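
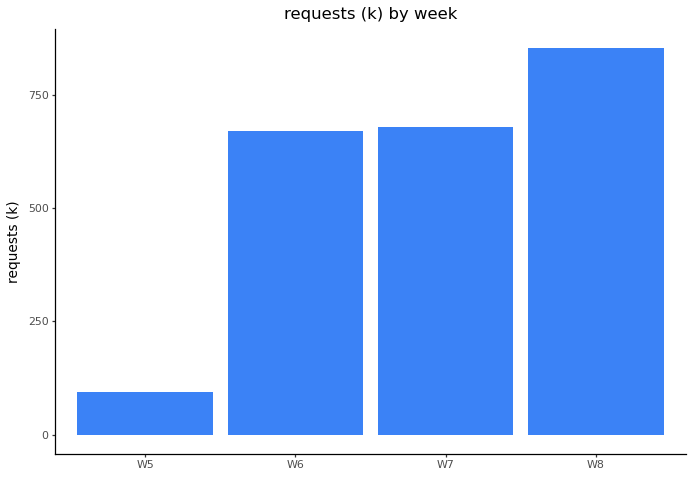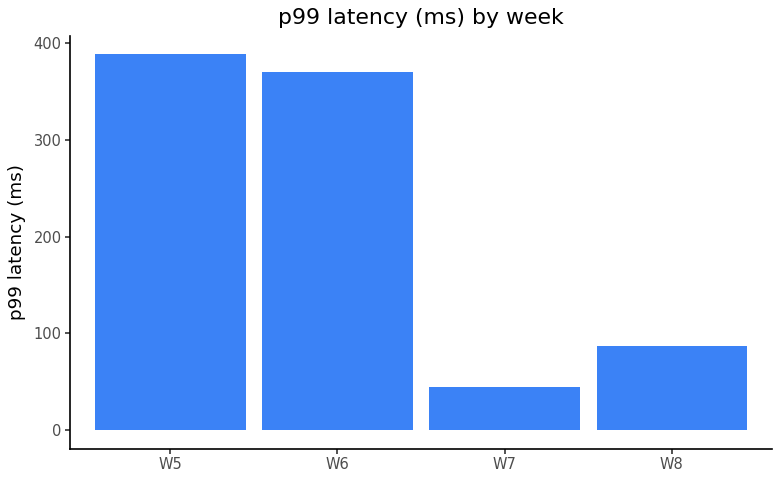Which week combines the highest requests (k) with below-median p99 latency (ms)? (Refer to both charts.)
Chart 2 median p99 latency (ms) ≈ 250; below-median weeks: W7, W8. Among those, W8 has the highest requests (k) (≈ 900).

W8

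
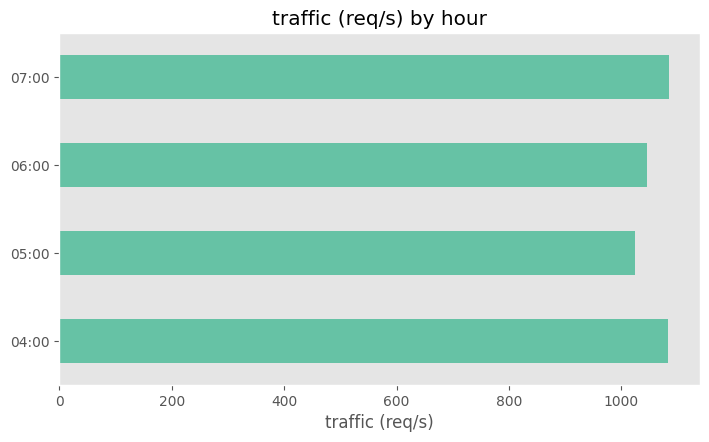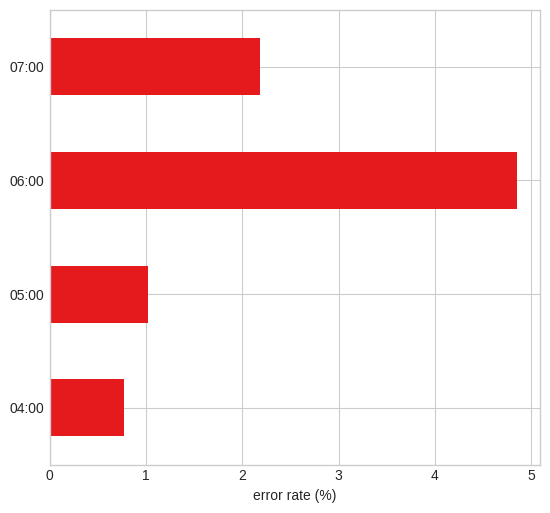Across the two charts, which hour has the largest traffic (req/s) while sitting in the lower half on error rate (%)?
Chart 2 median error rate (%) ≈ 1.5; below-median hours: 04:00, 05:00. Among those, 04:00 has the highest traffic (req/s) (≈ 1100).

04:00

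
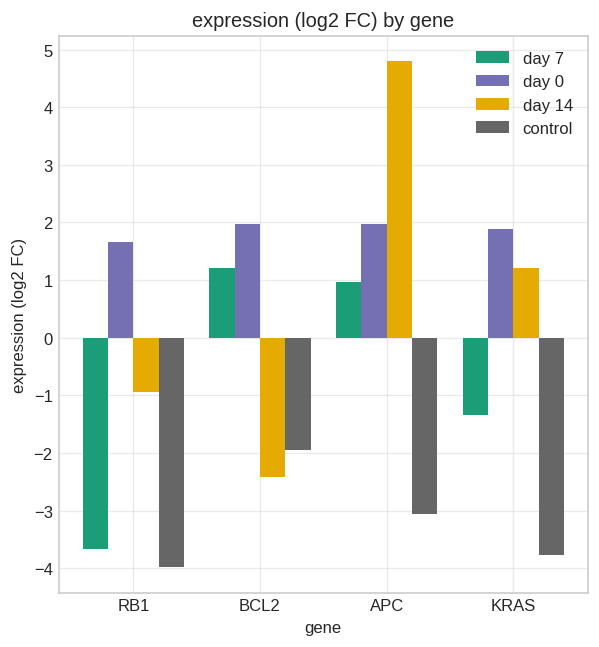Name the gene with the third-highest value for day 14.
Top 4 for day 14: APC ≈ 5, KRAS ≈ 1, RB1 ≈ -1, BCL2 ≈ -2.

RB1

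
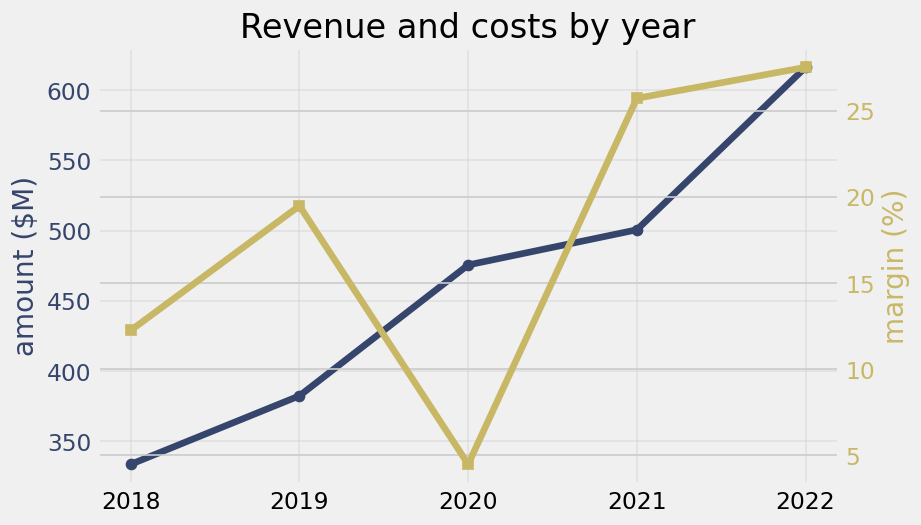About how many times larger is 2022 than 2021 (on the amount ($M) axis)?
≈ 1.25×

2022 ≈ 625, 2021 ≈ 500; 625/500 ≈ 1.25.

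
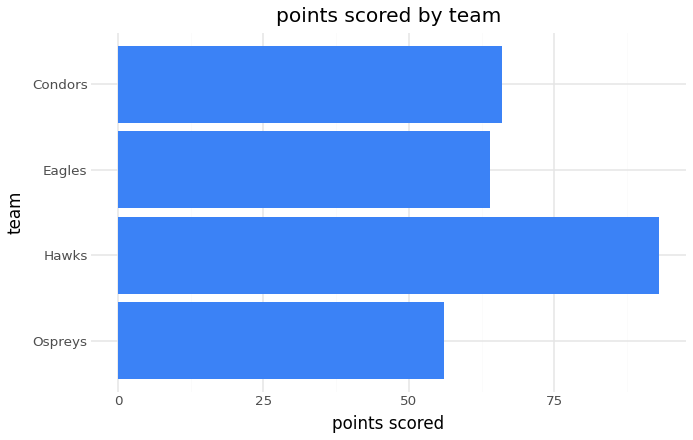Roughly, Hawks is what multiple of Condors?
≈ 1.29×

Hawks ≈ 90, Condors ≈ 70; 90/70 ≈ 1.29.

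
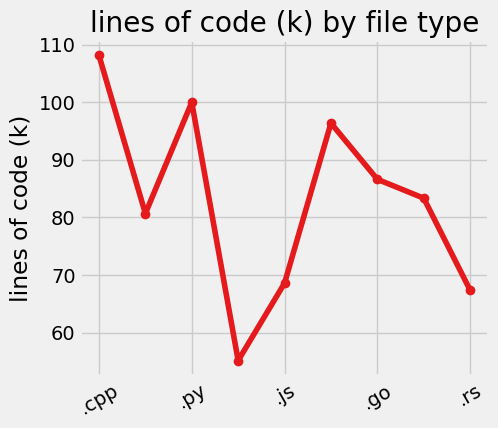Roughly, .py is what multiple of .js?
.py ≈ 100, .js ≈ 70; 100/70 ≈ 1.43.

≈ 1.43×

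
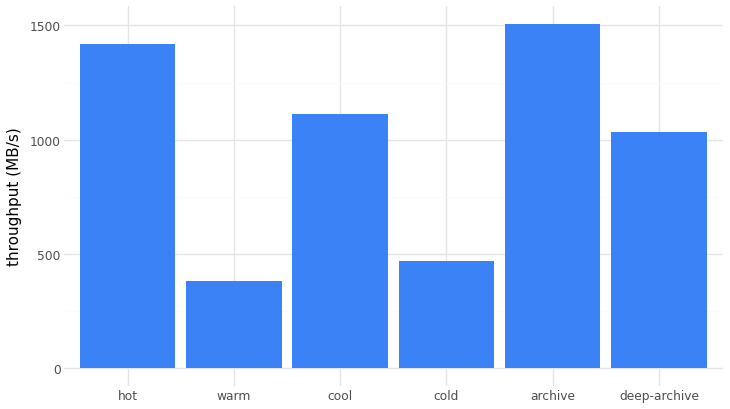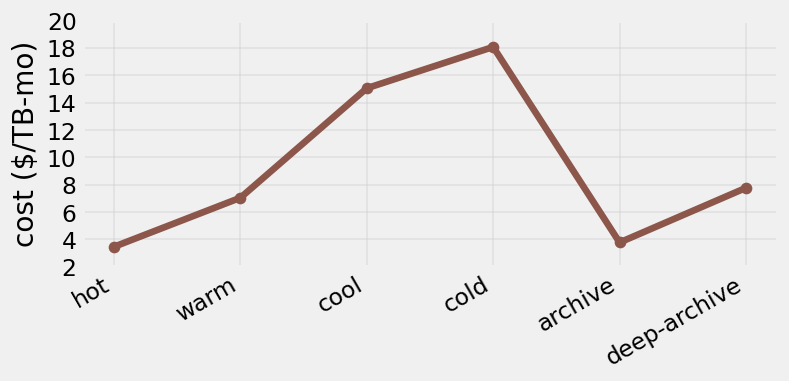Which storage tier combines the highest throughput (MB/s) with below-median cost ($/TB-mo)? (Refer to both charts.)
archive

Chart 2 median cost ($/TB-mo) ≈ 8; below-median storage tiers: hot, warm, archive. Among those, archive has the highest throughput (MB/s) (≈ 1600).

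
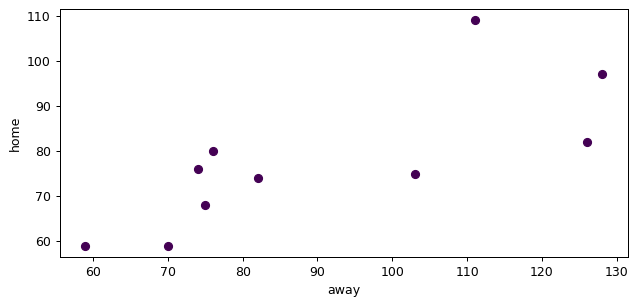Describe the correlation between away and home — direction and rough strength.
Points are positively correlated; strong (|r| ≈ 0.8).

positive, strong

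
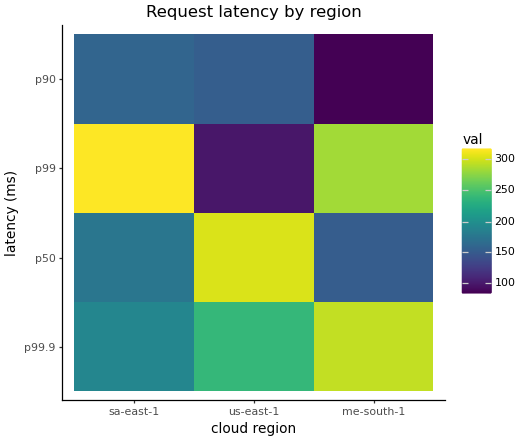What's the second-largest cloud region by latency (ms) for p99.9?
us-east-1

Top 3 for p99.9: me-south-1 ≈ 300, us-east-1 ≈ 240, sa-east-1 ≈ 200.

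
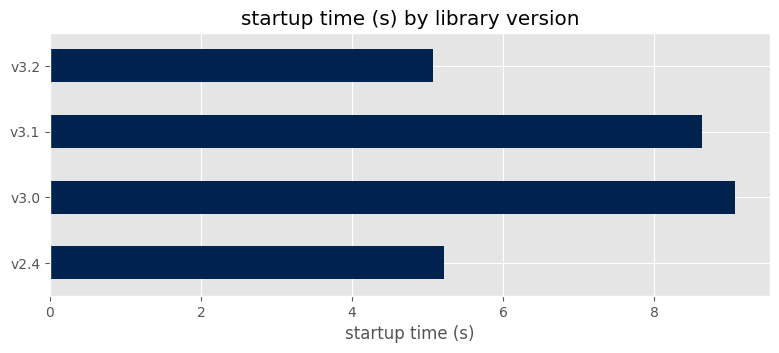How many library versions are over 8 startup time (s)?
2

Above 8: v3.0, v3.1.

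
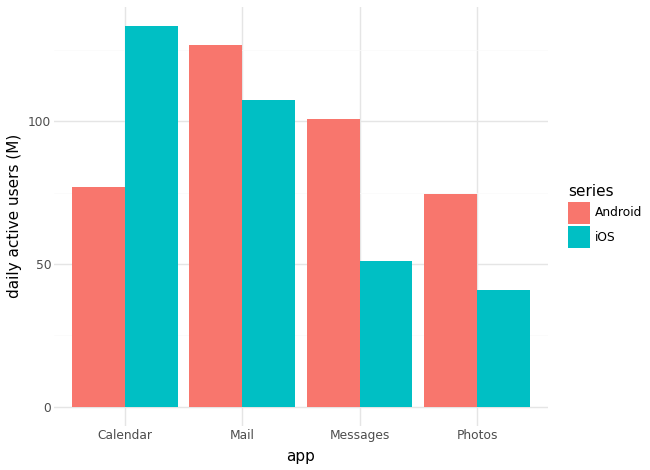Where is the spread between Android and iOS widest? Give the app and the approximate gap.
Calendar, ≈ 60 M

Calendar: Android ≈ 80, iOS ≈ 140 → gap ≈ 60. Next-largest (Messages) is only ≈ 40.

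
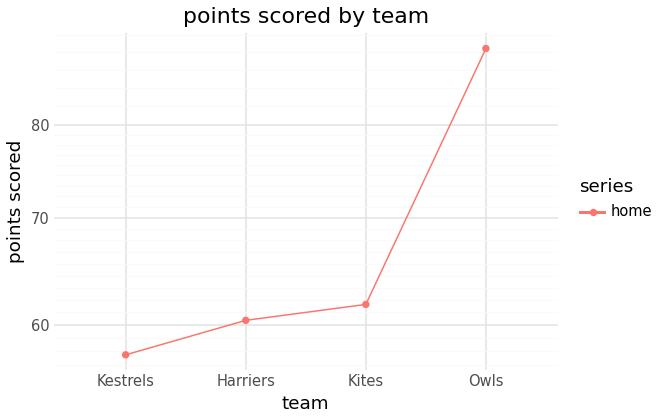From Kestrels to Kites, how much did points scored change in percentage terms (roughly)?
≈ +9.1%

Kestrels ≈ 55, Kites ≈ 60; (60 − 55) / 55 ≈ +9.1%.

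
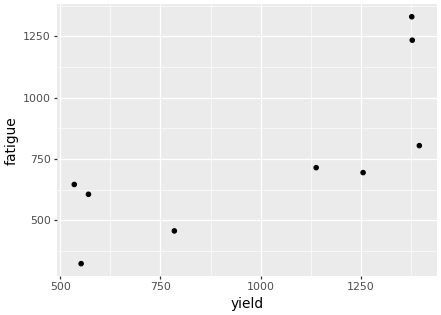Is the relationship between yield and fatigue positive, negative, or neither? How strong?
Points are positively correlated; strong (|r| ≈ 0.8).

positive, strong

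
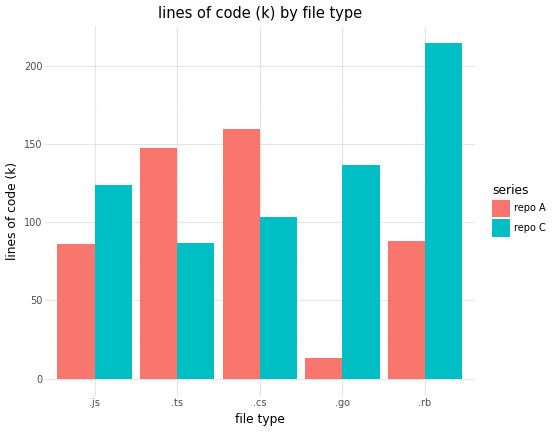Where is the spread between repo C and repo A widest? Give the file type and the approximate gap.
.rb, ≈ 140 k

.rb: repo C ≈ 220, repo A ≈ 80 → gap ≈ 140. Next-largest (.go) is only ≈ 120.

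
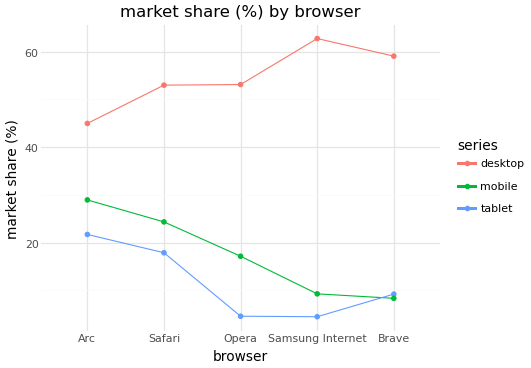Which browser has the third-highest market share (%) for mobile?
Opera

Top 4 for mobile: Arc ≈ 30, Safari ≈ 25, Opera ≈ 15, Samsung Internet ≈ 10.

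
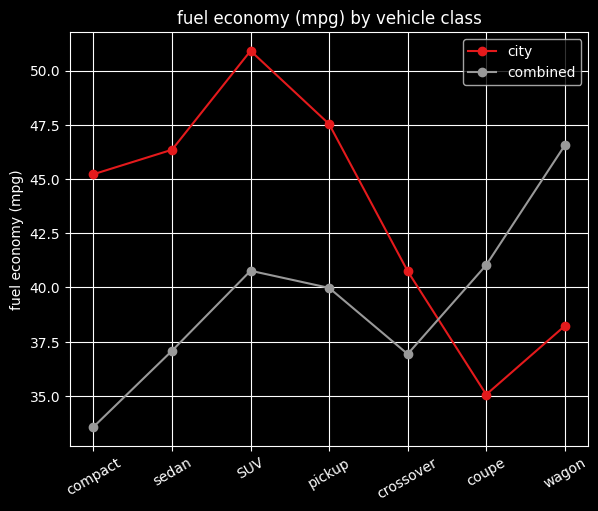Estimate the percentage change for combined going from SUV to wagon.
SUV ≈ 40, wagon ≈ 46; (46 − 40) / 40 ≈ +15%.

≈ +15%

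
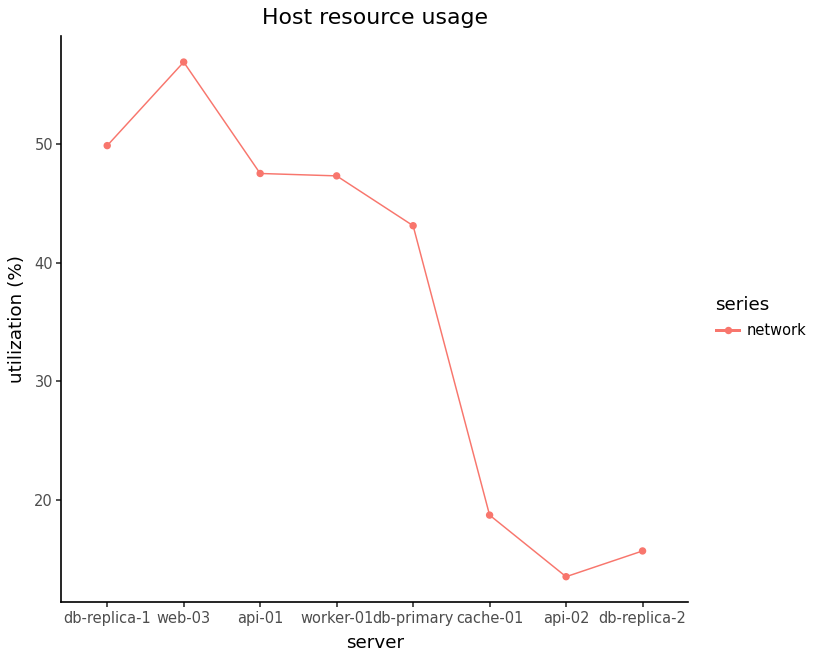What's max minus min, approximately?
≈ 40

Max web-03 ≈ 55, min api-02 ≈ 15; range ≈ 40.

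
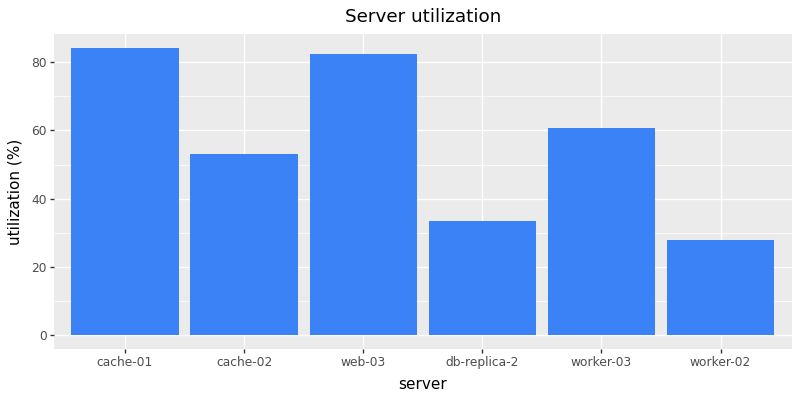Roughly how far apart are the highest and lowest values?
Max cache-01 ≈ 80, min worker-02 ≈ 30; range ≈ 50.

≈ 50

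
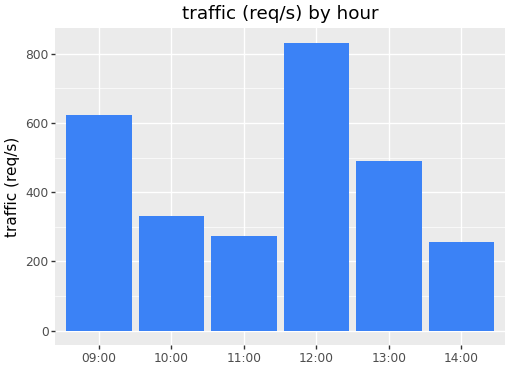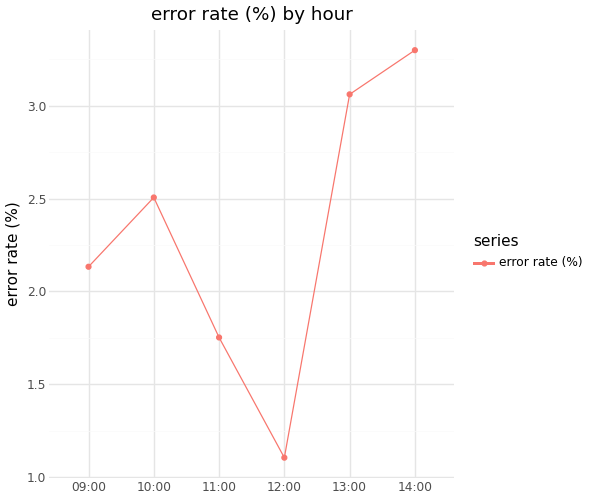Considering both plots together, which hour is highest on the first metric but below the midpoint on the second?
Chart 2 median error rate (%) ≈ 2.5; below-median hours: 09:00, 11:00, 12:00. Among those, 12:00 has the highest traffic (req/s) (≈ 800).

12:00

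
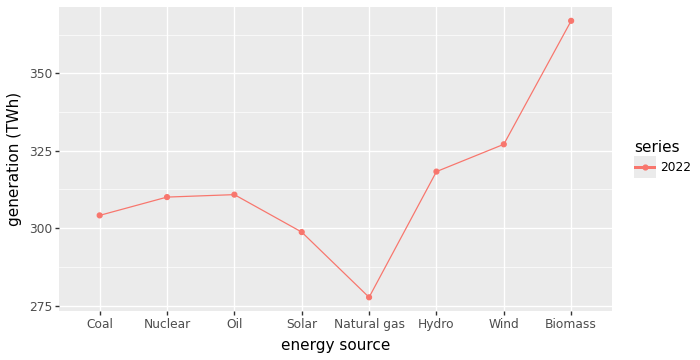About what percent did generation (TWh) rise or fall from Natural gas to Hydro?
Natural gas ≈ 280, Hydro ≈ 320; (320 − 280) / 280 ≈ +14.3%.

≈ +14.3%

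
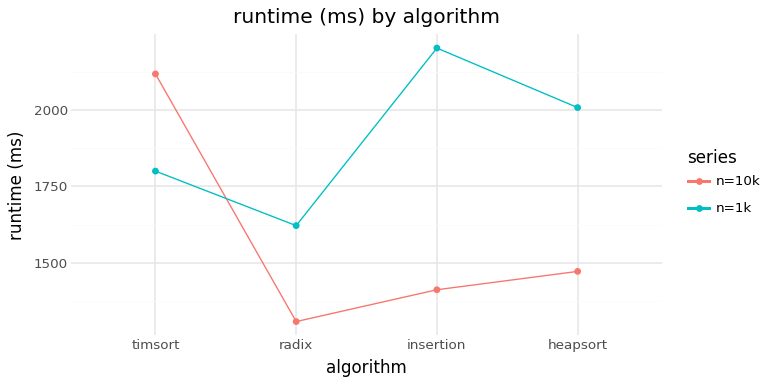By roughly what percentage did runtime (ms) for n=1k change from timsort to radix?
timsort ≈ 1800, radix ≈ 1600; (1600 − 1800) / 1800 ≈ -11.1%.

≈ -11.1%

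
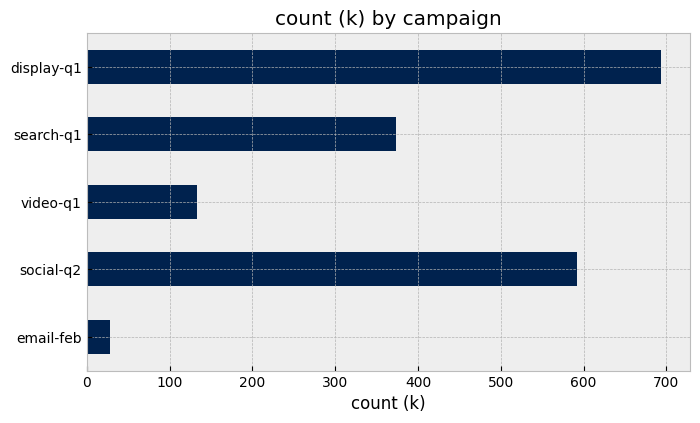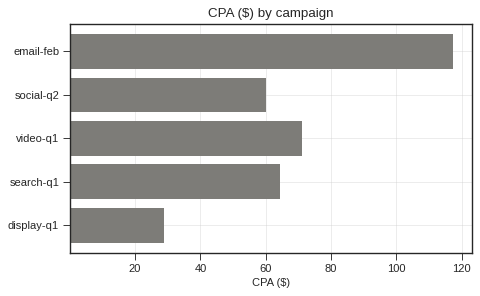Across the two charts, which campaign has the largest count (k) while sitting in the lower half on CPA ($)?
Chart 2 median CPA ($) ≈ 60; below-median campaigns: social-q2, display-q1. Among those, display-q1 has the highest count (k) (≈ 700).

display-q1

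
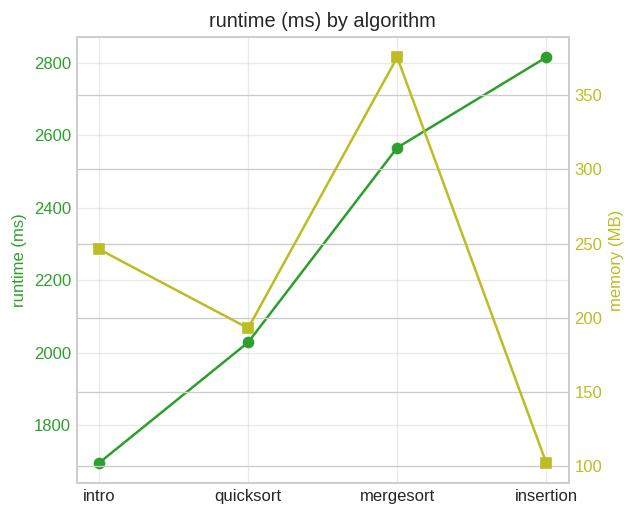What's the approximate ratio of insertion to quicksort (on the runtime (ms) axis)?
≈ 1.4×

insertion ≈ 2800, quicksort ≈ 2000; 2800/2000 ≈ 1.4.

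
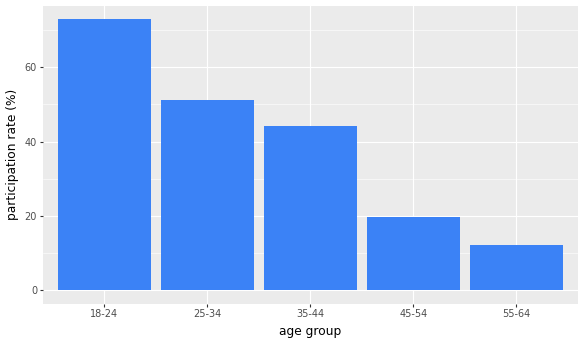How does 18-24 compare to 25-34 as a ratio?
≈ 1.4×

18-24 ≈ 70, 25-34 ≈ 50; 70/50 ≈ 1.4.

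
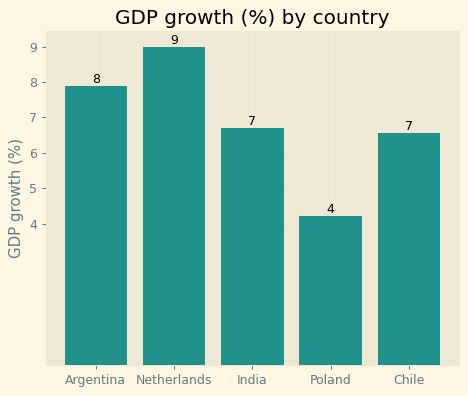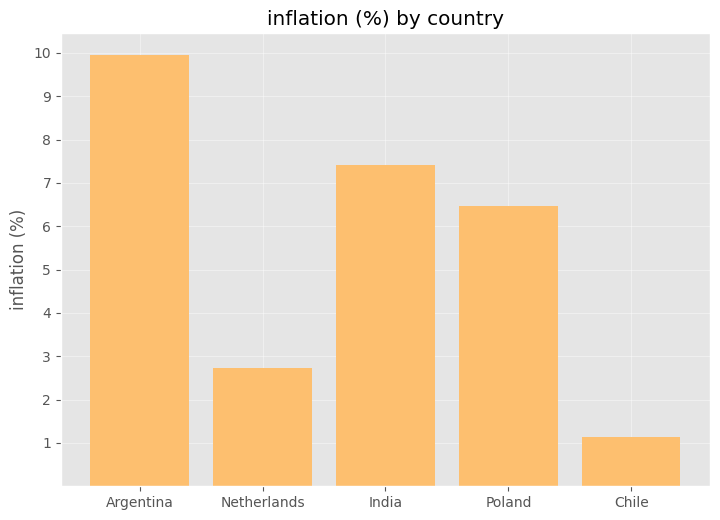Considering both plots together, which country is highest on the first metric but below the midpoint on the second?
Netherlands

Chart 2 median inflation (%) ≈ 6; below-median countries: Netherlands, Chile. Among those, Netherlands has the highest GDP growth (%) (≈ 9).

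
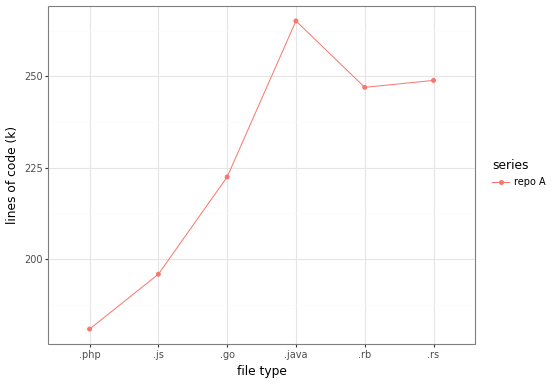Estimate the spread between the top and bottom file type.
Max .java ≈ 270, min .php ≈ 180; range ≈ 90.

≈ 90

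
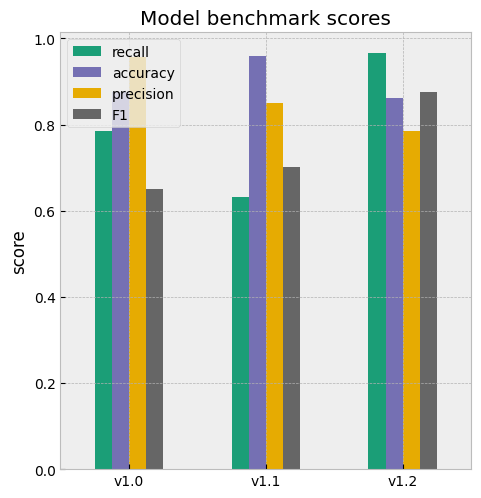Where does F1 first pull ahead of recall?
v1.0: F1 ≈ 0.7 vs recall ≈ 0.8 (not yet); v1.1: F1 ≈ 0.7 vs recall ≈ 0.6 (first crossover).

v1.1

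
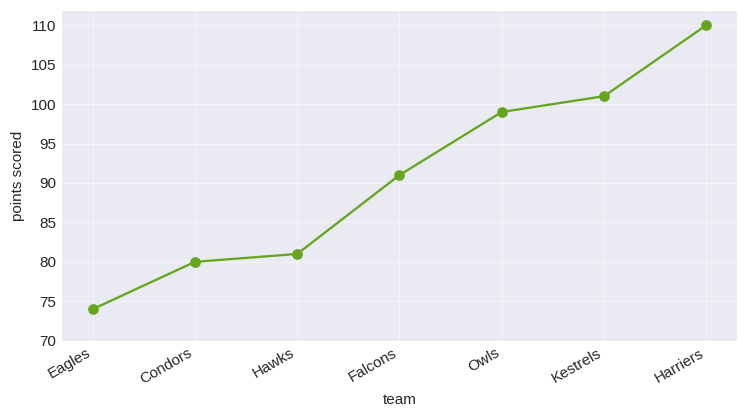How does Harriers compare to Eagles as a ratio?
≈ 1.47×

Harriers ≈ 110, Eagles ≈ 75; 110/75 ≈ 1.47.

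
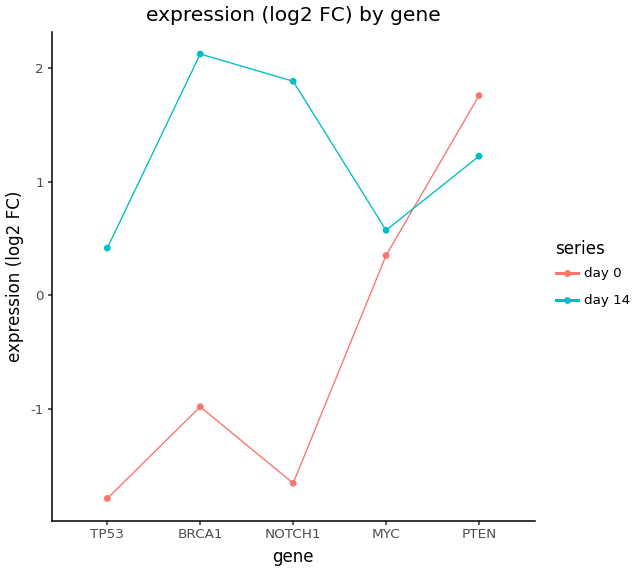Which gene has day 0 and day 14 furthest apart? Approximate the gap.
NOTCH1: day 0 ≈ -1.5, day 14 ≈ 2.0 → gap ≈ 3.5. Next-largest (BRCA1) is only ≈ 3.0.

NOTCH1, ≈ 3.5 log2 FC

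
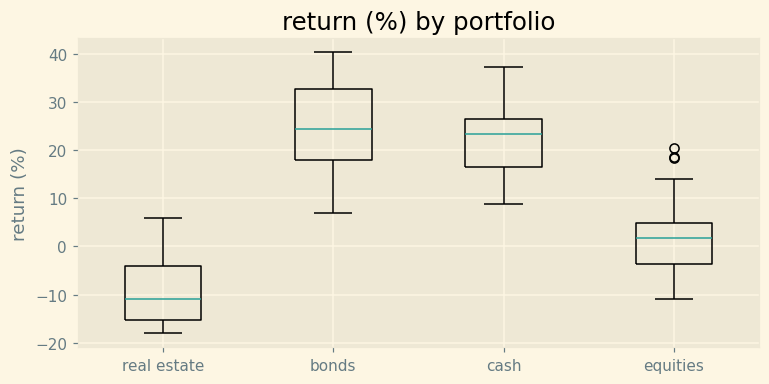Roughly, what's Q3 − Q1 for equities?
Q3 ≈ 5, Q1 ≈ -5; IQR ≈ 10.

≈ 10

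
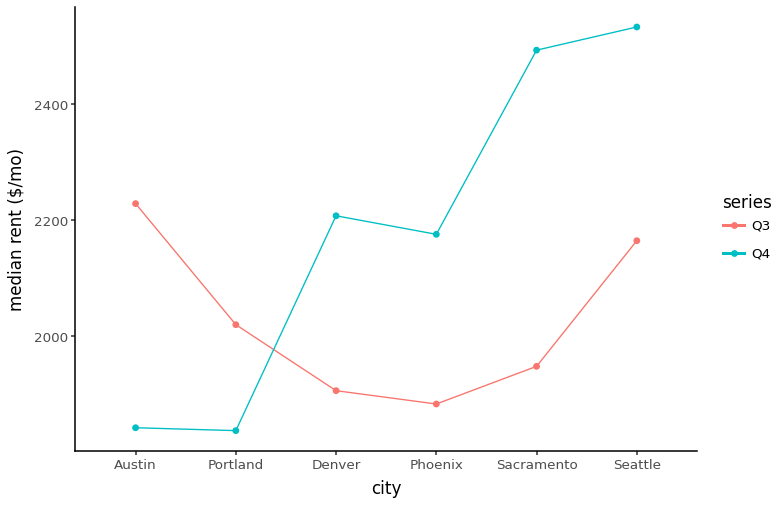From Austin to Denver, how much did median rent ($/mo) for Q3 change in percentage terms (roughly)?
Austin ≈ 2200, Denver ≈ 1900; (1900 − 2200) / 2200 ≈ -13.6%.

≈ -13.6%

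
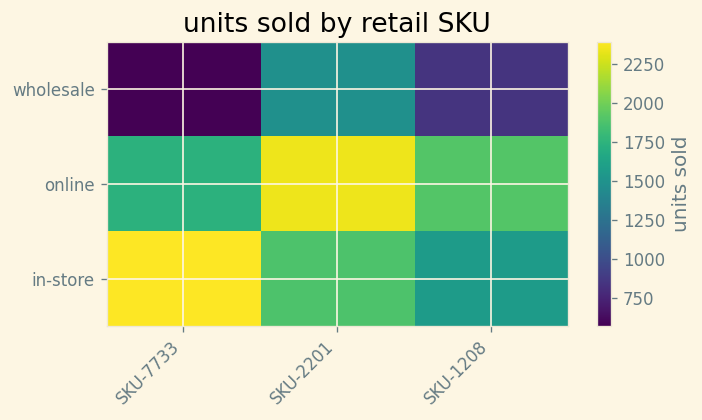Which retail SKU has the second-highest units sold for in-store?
SKU-2201

Top 3 for in-store: SKU-7733 ≈ 2400, SKU-2201 ≈ 1800, SKU-1208 ≈ 1600.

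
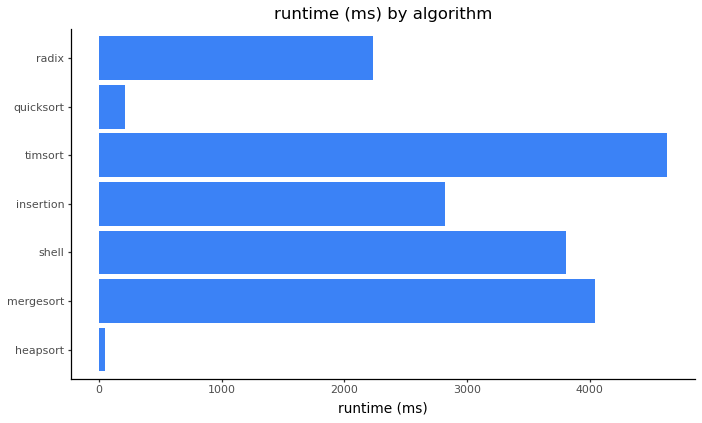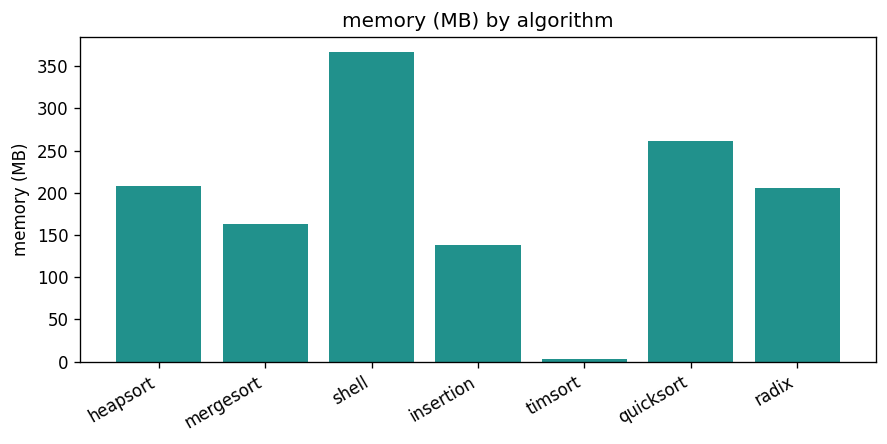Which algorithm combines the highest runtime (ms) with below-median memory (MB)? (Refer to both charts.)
timsort

Chart 2 median memory (MB) ≈ 200; below-median algorithms: mergesort, insertion, timsort. Among those, timsort has the highest runtime (ms) (≈ 4500).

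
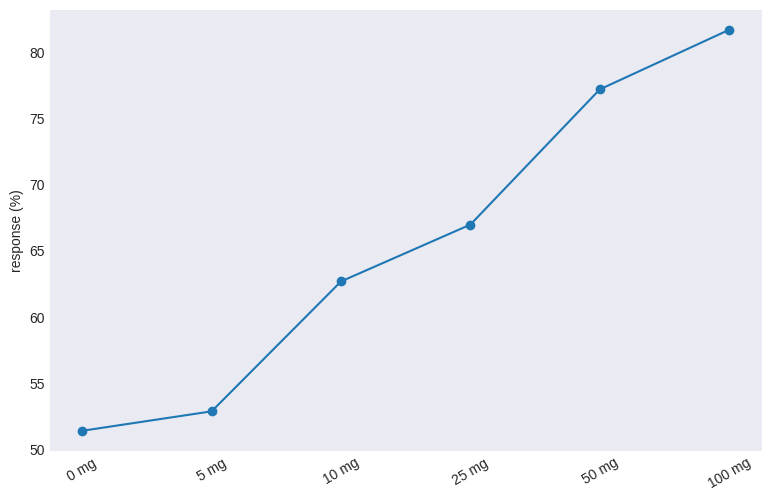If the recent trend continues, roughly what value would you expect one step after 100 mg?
≈ 87.5

Last three: 65, 75, 80 → slope ≈ 7.5/step → next ≈ 87.5.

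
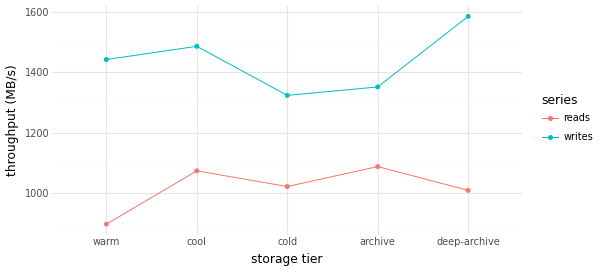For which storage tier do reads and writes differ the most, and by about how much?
deep-archive: reads ≈ 1000, writes ≈ 1600 → gap ≈ 600. Next-largest (warm) is only ≈ 500.

deep-archive, ≈ 600 MB/s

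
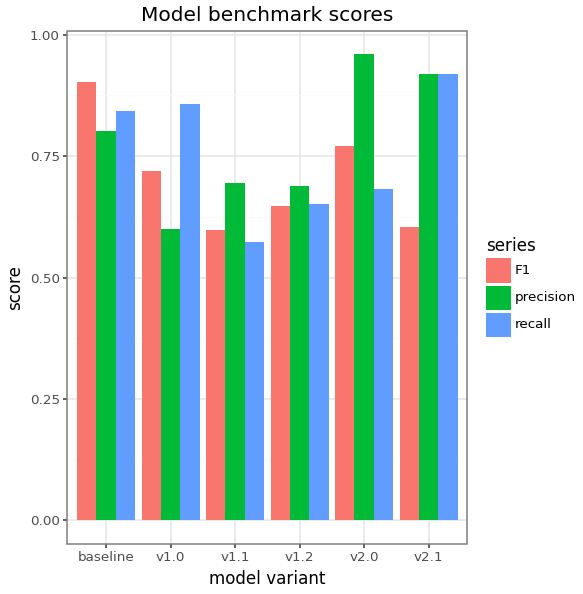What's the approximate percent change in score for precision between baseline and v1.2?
baseline ≈ 0.8, v1.2 ≈ 0.7; (0.7 − 0.8) / 0.8 ≈ -12.5%.

≈ -12.5%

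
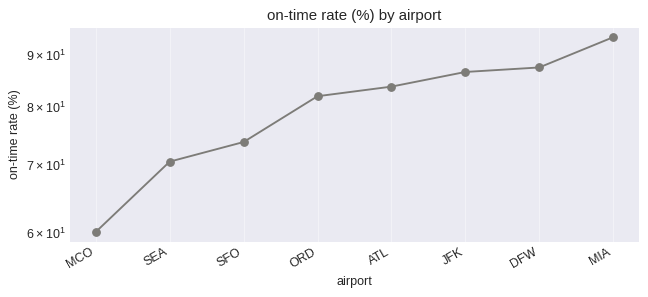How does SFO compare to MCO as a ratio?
≈ 1.25×

SFO ≈ 75, MCO ≈ 60; 75/60 ≈ 1.25.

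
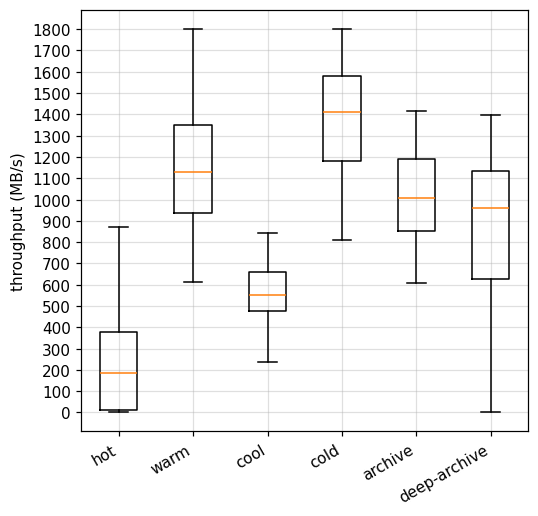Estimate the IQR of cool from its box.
≈ 200

Q3 ≈ 700, Q1 ≈ 500; IQR ≈ 200.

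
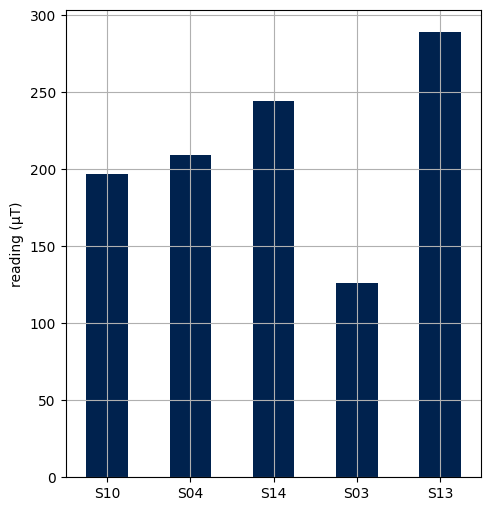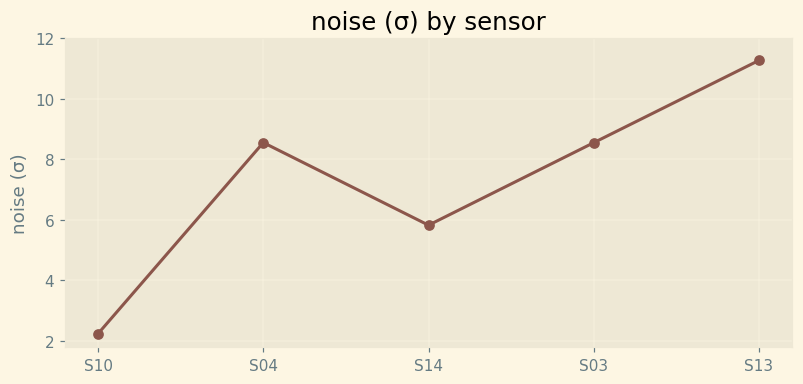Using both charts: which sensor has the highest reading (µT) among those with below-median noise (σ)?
Chart 2 median noise (σ) ≈ 8; below-median sensors: S10, S14. Among those, S14 has the highest reading (µT) (≈ 250).

S14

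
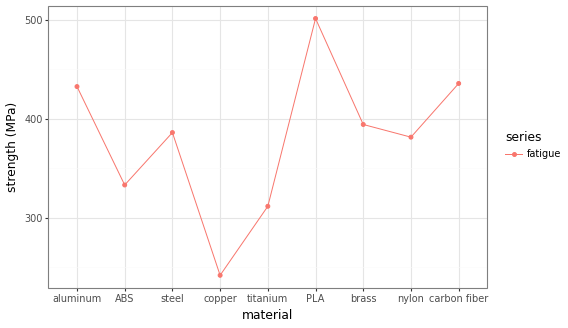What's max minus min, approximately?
Max PLA ≈ 500, min copper ≈ 250; range ≈ 250.

≈ 250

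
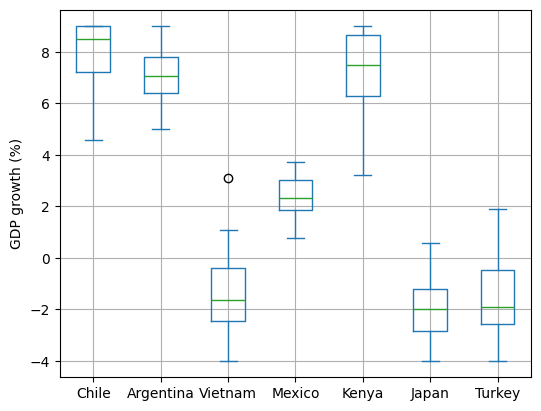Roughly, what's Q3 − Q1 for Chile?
≈ 2

Q3 ≈ 9, Q1 ≈ 7; IQR ≈ 2.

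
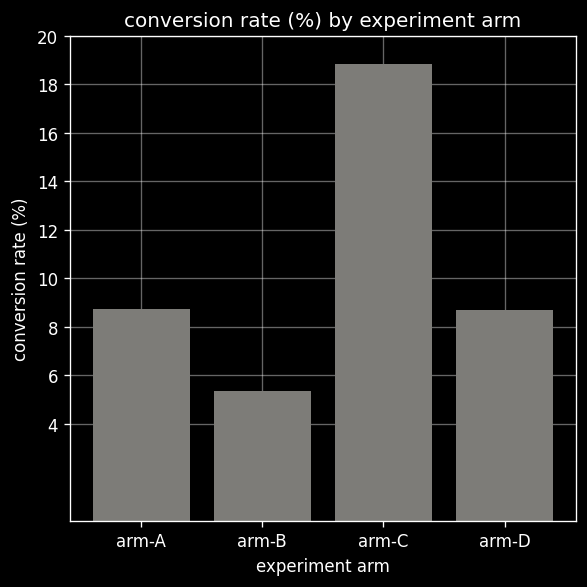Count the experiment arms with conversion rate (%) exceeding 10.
Above 10: arm-C.

1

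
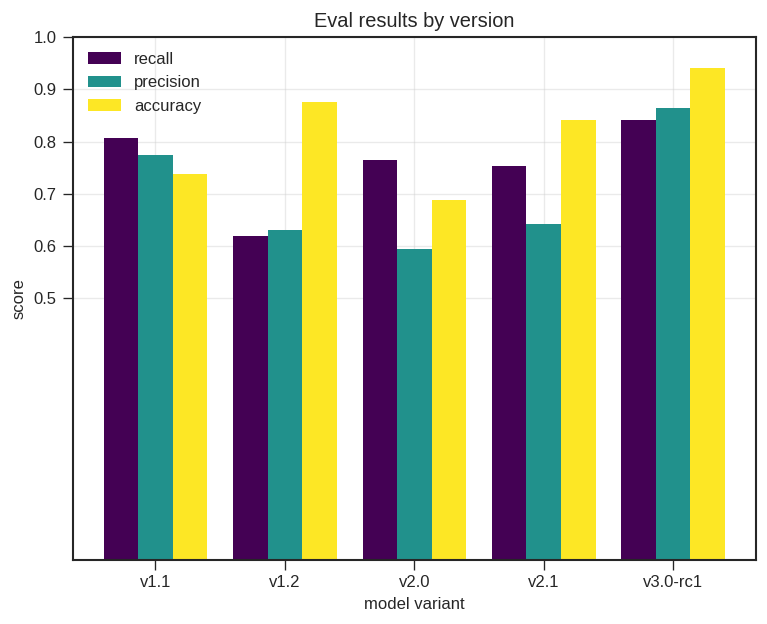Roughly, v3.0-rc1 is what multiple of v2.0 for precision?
v3.0-rc1 ≈ 0.9, v2.0 ≈ 0.6; 0.9/0.6 ≈ 1.5.

≈ 1.5×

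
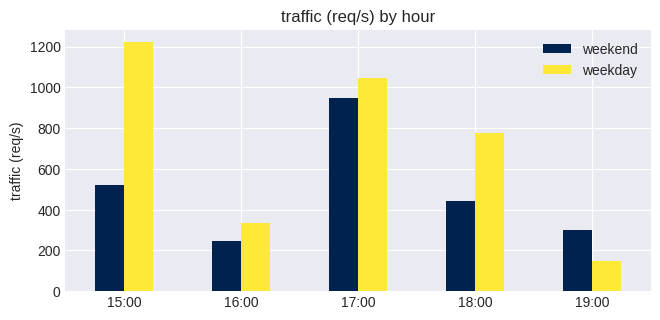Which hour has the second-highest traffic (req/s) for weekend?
15:00

Top 3 for weekend: 17:00 ≈ 1000, 15:00 ≈ 600, 18:00 ≈ 400.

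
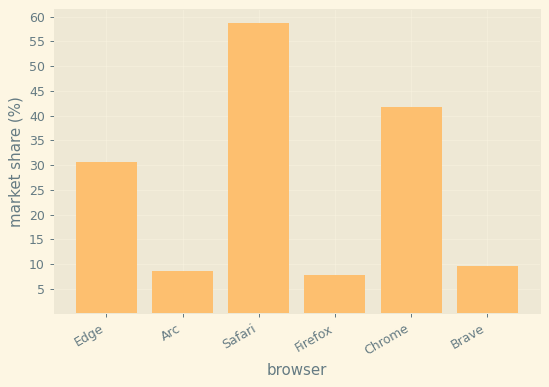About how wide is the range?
≈ 50

Max Safari ≈ 60, min Firefox ≈ 10; range ≈ 50.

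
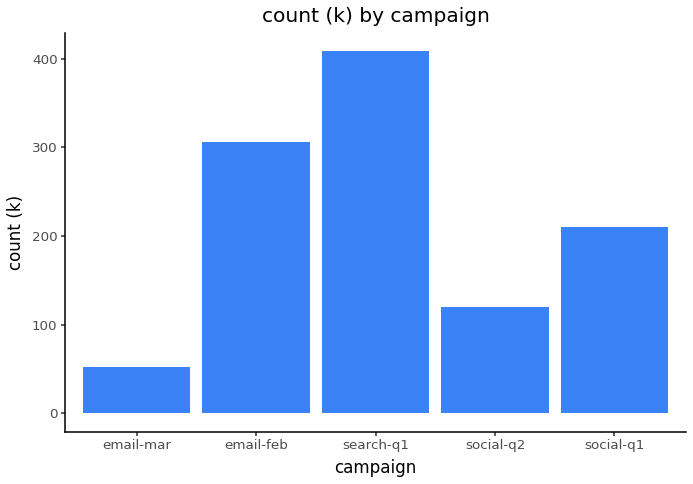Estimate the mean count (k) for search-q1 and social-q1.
≈ 300

(400 + 200) / 2 ≈ 300.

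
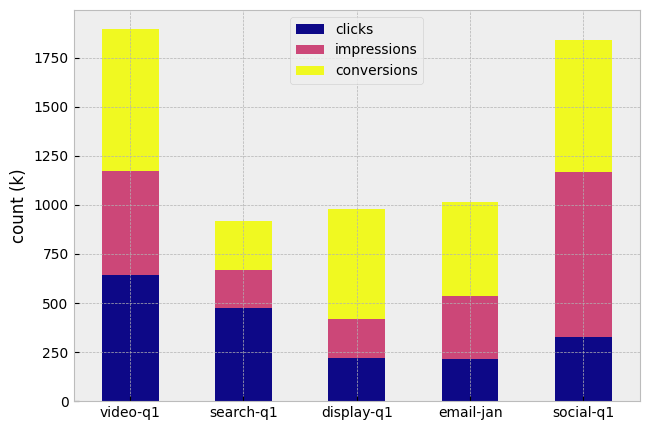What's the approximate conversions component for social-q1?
≈ 600

conversions top ≈ 1800, bottom ≈ 1200; segment ≈ 600.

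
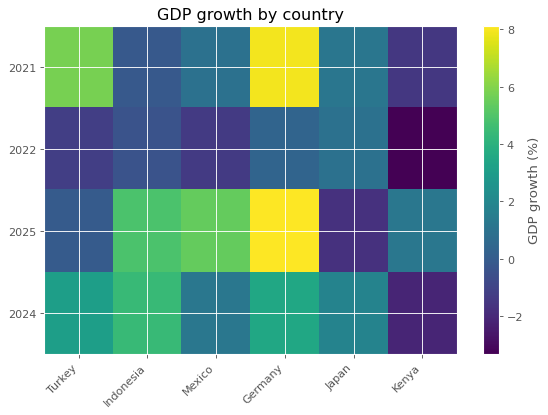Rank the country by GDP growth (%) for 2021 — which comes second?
Turkey

Top 3 for 2021: Germany ≈ 8, Turkey ≈ 6, Japan ≈ 1.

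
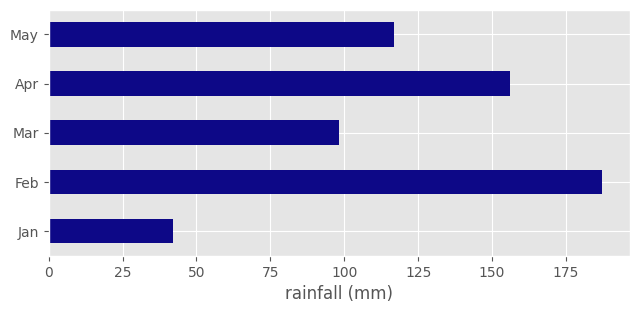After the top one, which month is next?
Apr

Top 3: Feb ≈ 180, Apr ≈ 160, May ≈ 120.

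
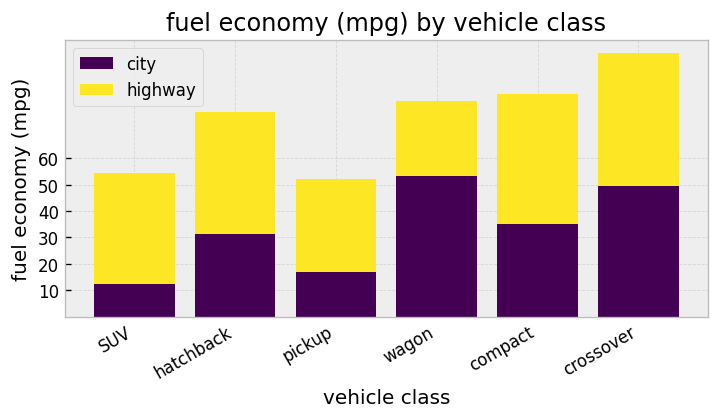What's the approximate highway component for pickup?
≈ 30

highway top ≈ 50, bottom ≈ 20; segment ≈ 30.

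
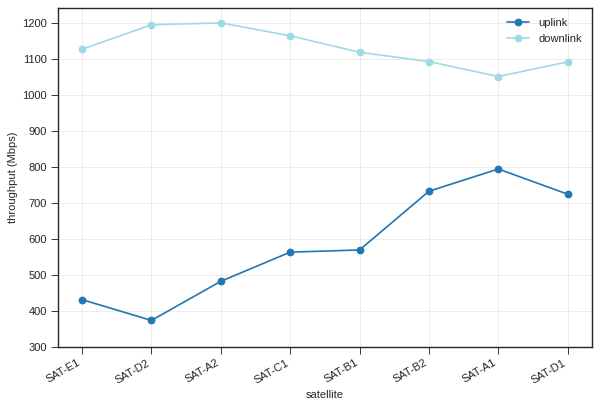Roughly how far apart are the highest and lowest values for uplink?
≈ 400

Max SAT-A1 ≈ 800, min SAT-D2 ≈ 400; range ≈ 400.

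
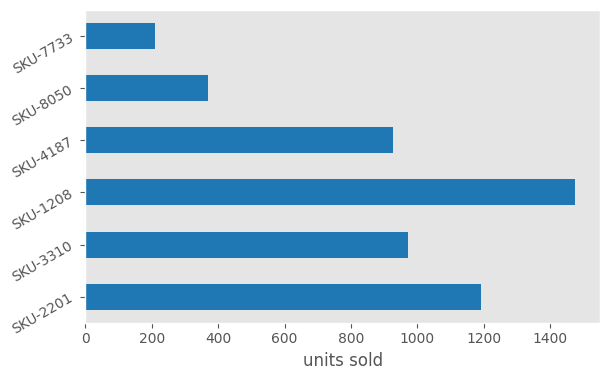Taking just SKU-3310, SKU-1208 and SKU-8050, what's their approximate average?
≈ 933

(1000 + 1400 + 400) / 3 ≈ 933.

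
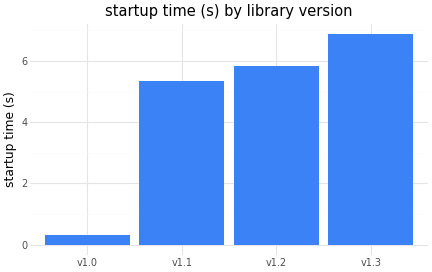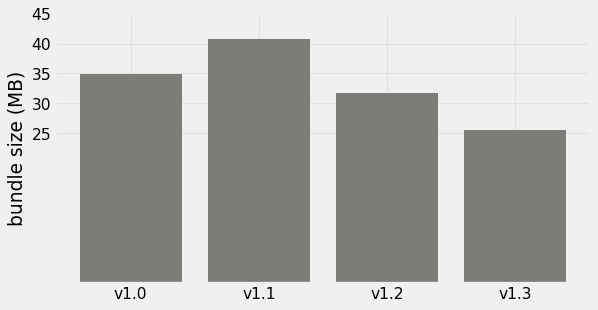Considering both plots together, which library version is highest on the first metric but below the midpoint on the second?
v1.3

Chart 2 median bundle size (MB) ≈ 35; below-median library versions: v1.2, v1.3. Among those, v1.3 has the highest startup time (s) (≈ 7).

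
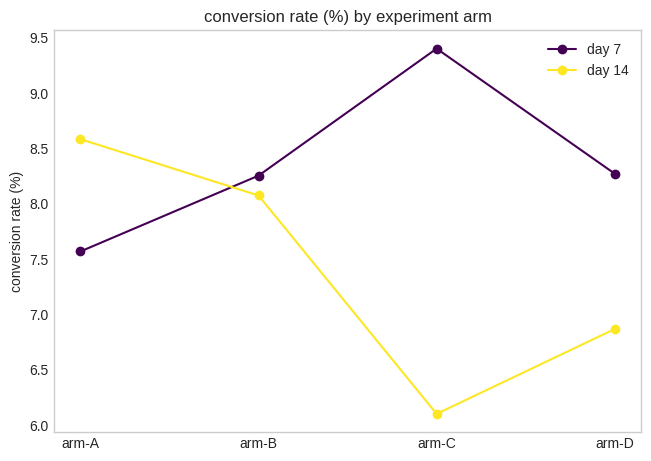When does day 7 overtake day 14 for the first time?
arm-A: day 7 ≈ 7.5 vs day 14 ≈ 8.5 (not yet); arm-B: day 7 ≈ 8.5 vs day 14 ≈ 8.0 (first crossover).

arm-B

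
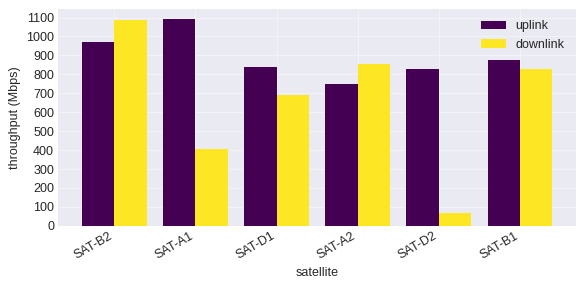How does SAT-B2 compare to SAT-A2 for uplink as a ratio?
≈ 1.43×

SAT-B2 ≈ 1000, SAT-A2 ≈ 700; 1000/700 ≈ 1.43.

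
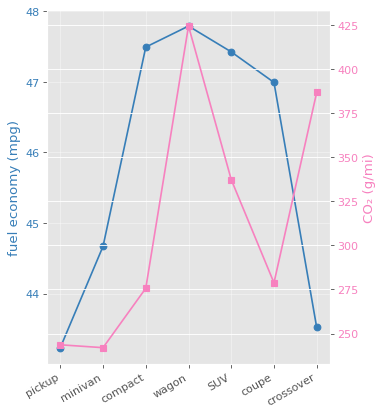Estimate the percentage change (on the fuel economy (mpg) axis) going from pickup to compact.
pickup ≈ 43.0, compact ≈ 47.5; (47.5 − 43.0) / 43.0 ≈ +10.5%.

≈ +10.5%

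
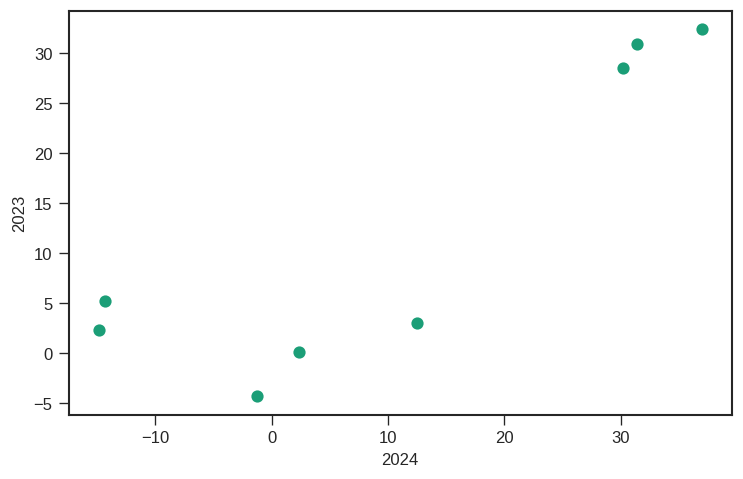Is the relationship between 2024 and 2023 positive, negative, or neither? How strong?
Points are positively correlated; strong (|r| ≈ 0.9).

positive, strong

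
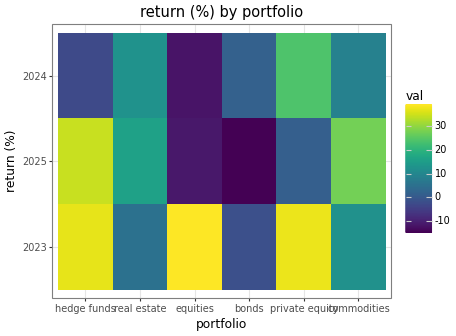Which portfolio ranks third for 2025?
Top 4 for 2025: hedge funds ≈ 35, commodities ≈ 30, real estate ≈ 15, private equity ≈ 0.

real estate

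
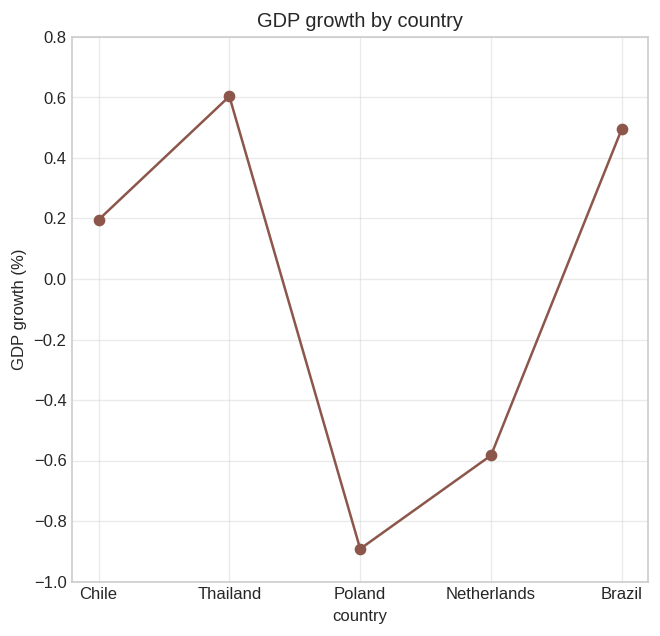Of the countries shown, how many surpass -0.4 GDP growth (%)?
Above -0.4: Chile, Thailand, Brazil.

3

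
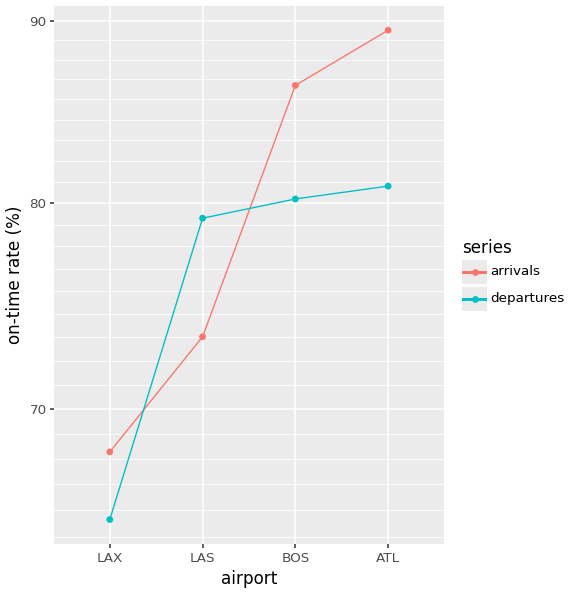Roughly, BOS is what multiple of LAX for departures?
≈ 1.23×

BOS ≈ 80, LAX ≈ 65; 80/65 ≈ 1.23.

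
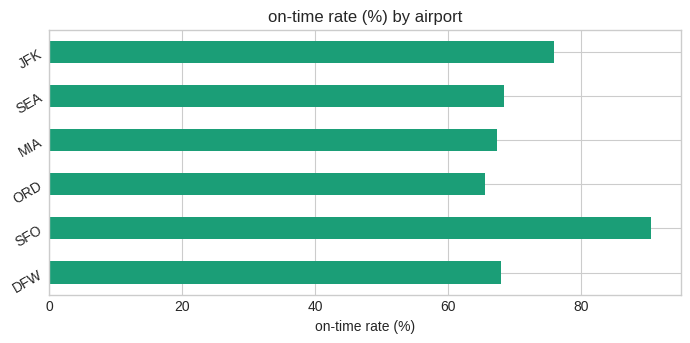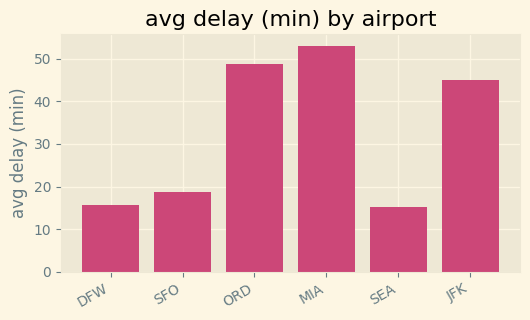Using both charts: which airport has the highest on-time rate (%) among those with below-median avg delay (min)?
Chart 2 median avg delay (min) ≈ 30; below-median airports: DFW, SFO, SEA. Among those, SFO has the highest on-time rate (%) (≈ 90).

SFO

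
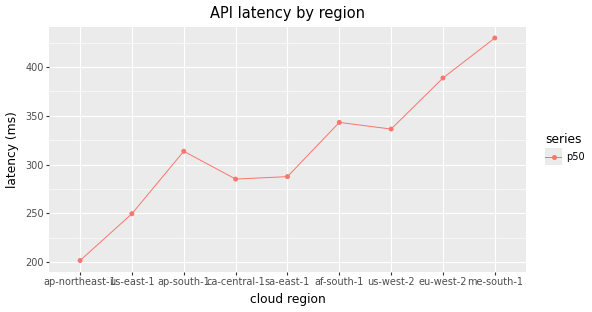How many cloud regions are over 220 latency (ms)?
8

Above 220: us-east-1, ap-south-1, ca-central-1, sa-east-1, af-south-1, us-west-2, eu-west-2, me-south-1.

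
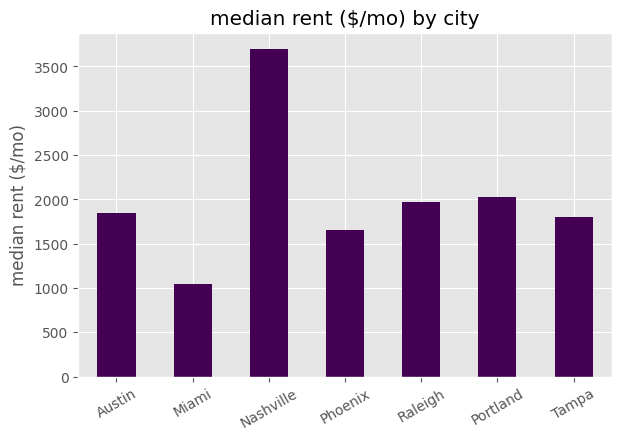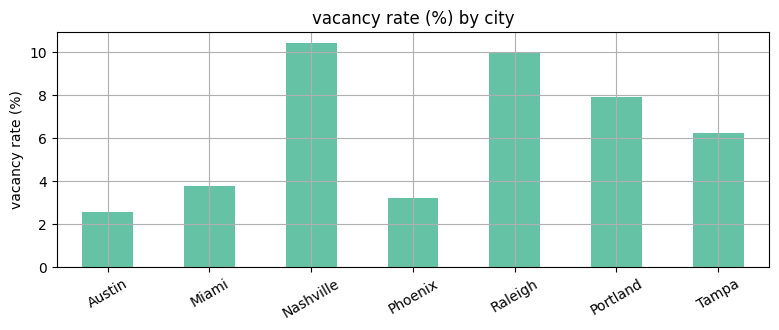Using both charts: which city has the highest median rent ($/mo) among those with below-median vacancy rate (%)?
Austin

Chart 2 median vacancy rate (%) ≈ 6; below-median cities: Austin, Miami, Phoenix. Among those, Austin has the highest median rent ($/mo) (≈ 2000).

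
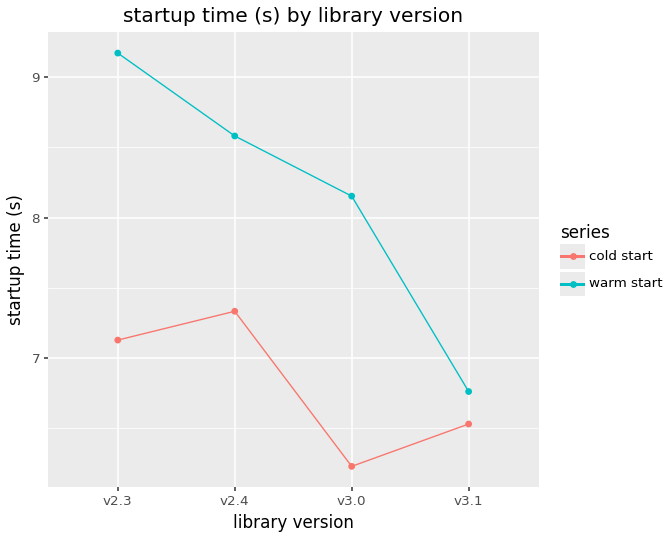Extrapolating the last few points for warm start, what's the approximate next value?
Last three: 8.5, 8.0, 7.0 → slope ≈ -0.75/step → next ≈ 6.25.

≈ 6.25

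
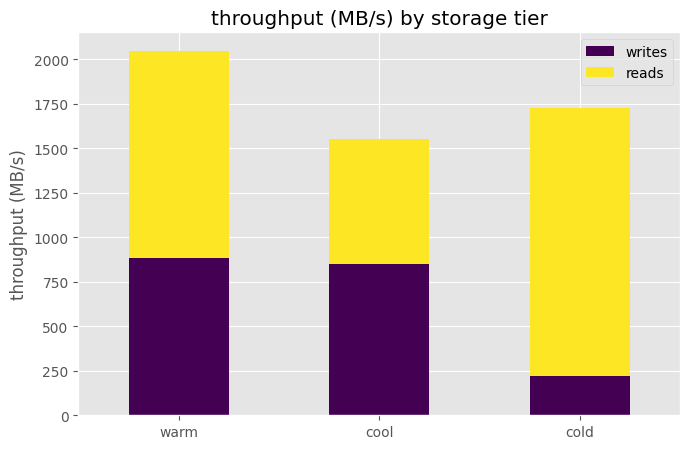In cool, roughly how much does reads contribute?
≈ 800

reads top ≈ 1600, bottom ≈ 800; segment ≈ 800.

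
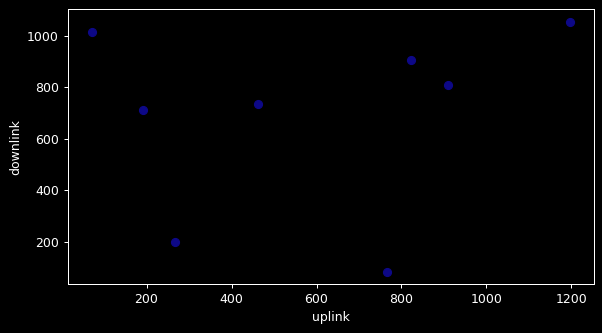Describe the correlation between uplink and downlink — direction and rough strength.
no clear correlation

Points are roughly uncorrelated; weak (|r| ≈ 0.2).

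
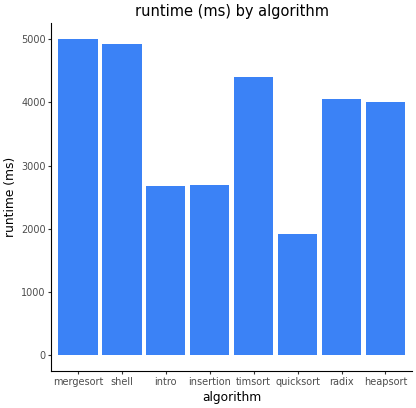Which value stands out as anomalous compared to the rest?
quicksort

quicksort ≈ 2000; the rest sit between ≈ 2500 and ≈ 5000.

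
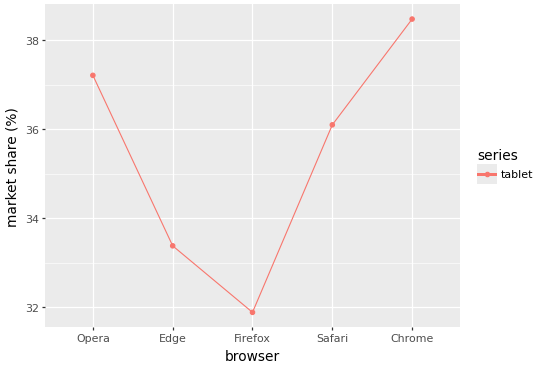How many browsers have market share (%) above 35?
Above 35: Opera, Safari, Chrome.

3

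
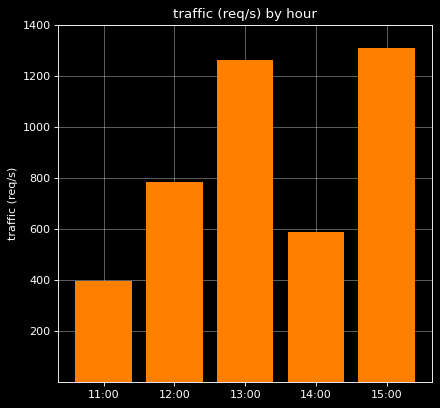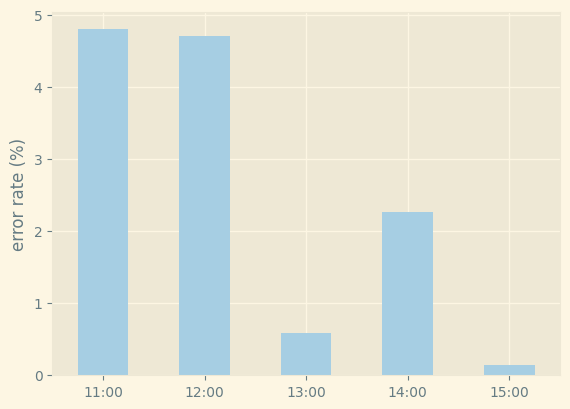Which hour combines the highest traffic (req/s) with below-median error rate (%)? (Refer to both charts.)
15:00

Chart 2 median error rate (%) ≈ 2.5; below-median hours: 13:00, 15:00. Among those, 15:00 has the highest traffic (req/s) (≈ 1400).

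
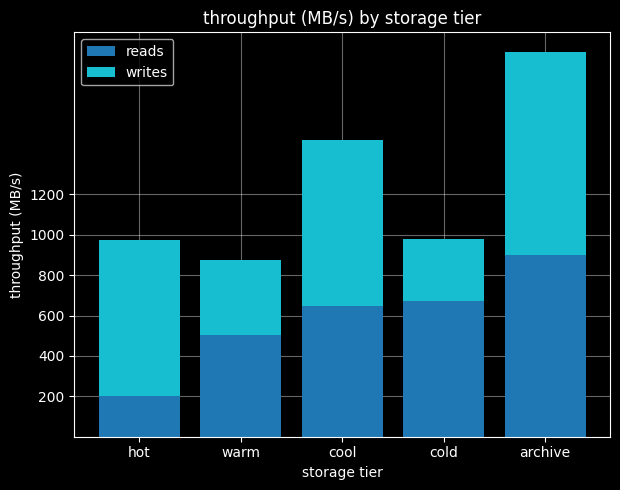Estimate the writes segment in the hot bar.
≈ 800

writes top ≈ 1000, bottom ≈ 200; segment ≈ 800.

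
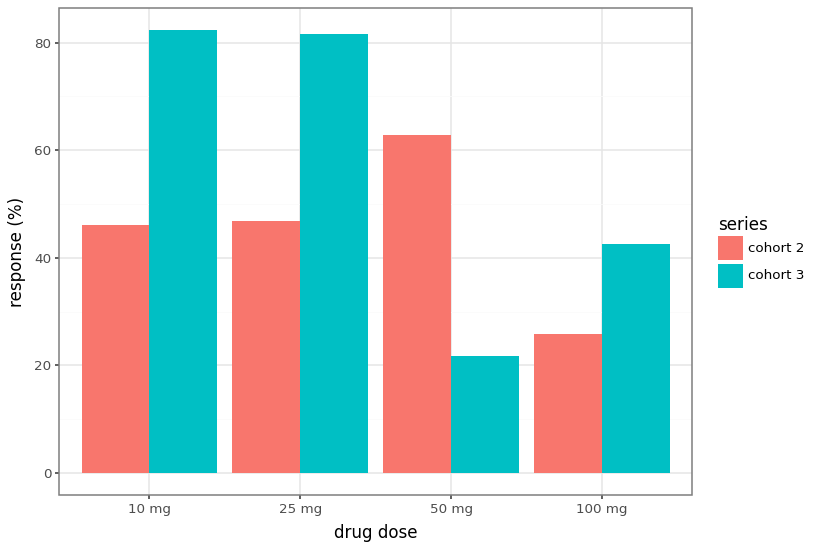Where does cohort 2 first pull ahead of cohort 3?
50 mg

25 mg: cohort 2 ≈ 50 vs cohort 3 ≈ 80 (not yet); 50 mg: cohort 2 ≈ 60 vs cohort 3 ≈ 20 (first crossover).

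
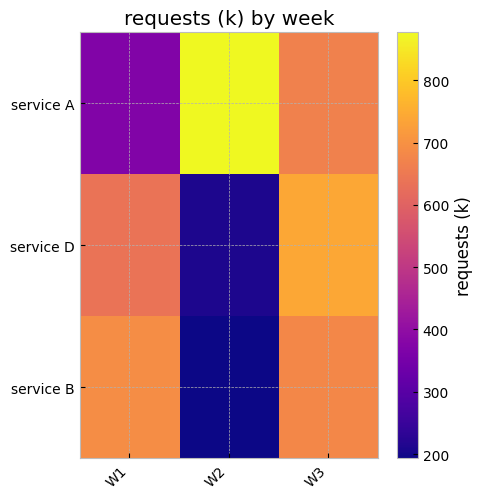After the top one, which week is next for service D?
Top 3 for service D: W3 ≈ 700, W1 ≈ 600, W2 ≈ 200.

W1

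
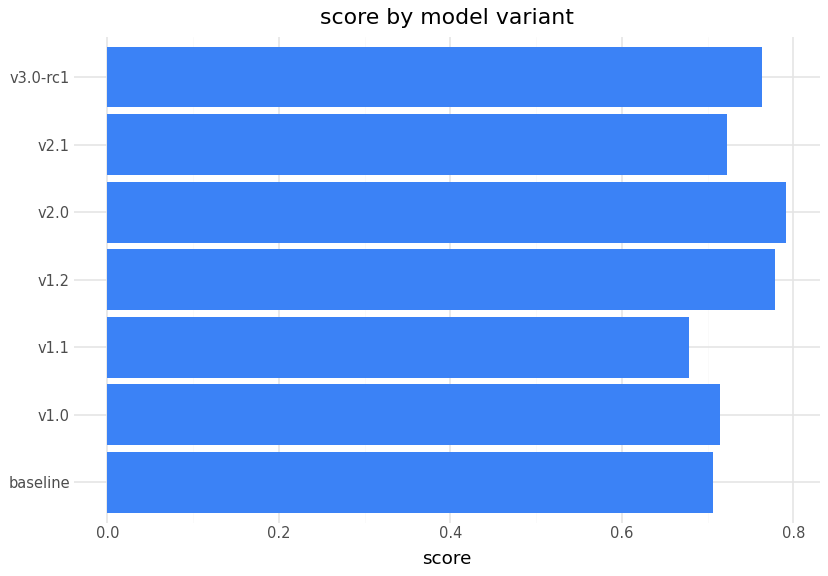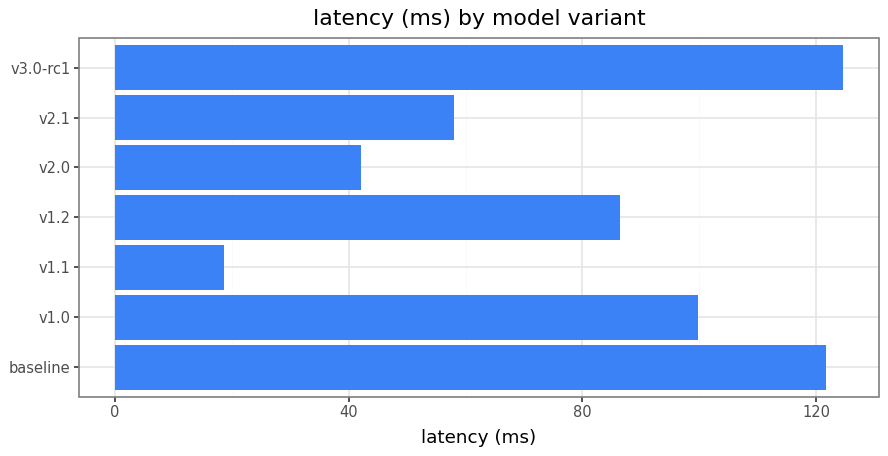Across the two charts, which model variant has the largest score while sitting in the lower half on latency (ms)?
Chart 2 median latency (ms) ≈ 80; below-median model variants: v1.1, v2.0, v2.1. Among those, v2.0 has the highest score (≈ 0.8).

v2.0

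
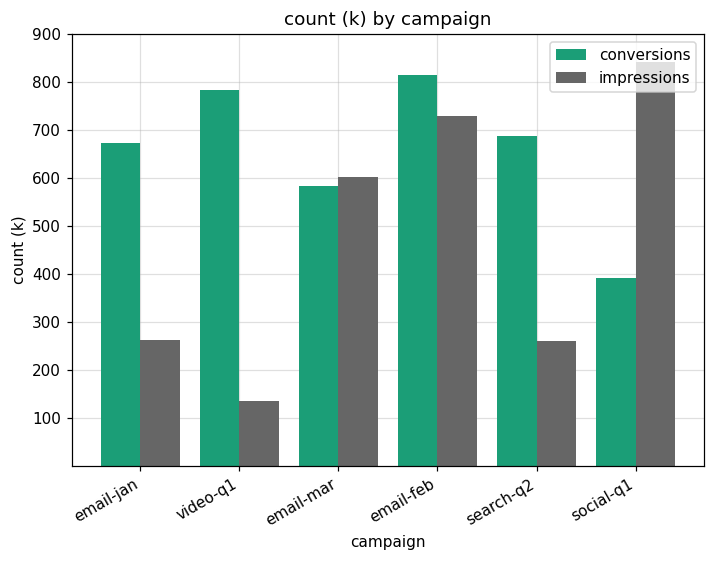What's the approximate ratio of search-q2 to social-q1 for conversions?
search-q2 ≈ 700, social-q1 ≈ 400; 700/400 ≈ 1.75.

≈ 1.75×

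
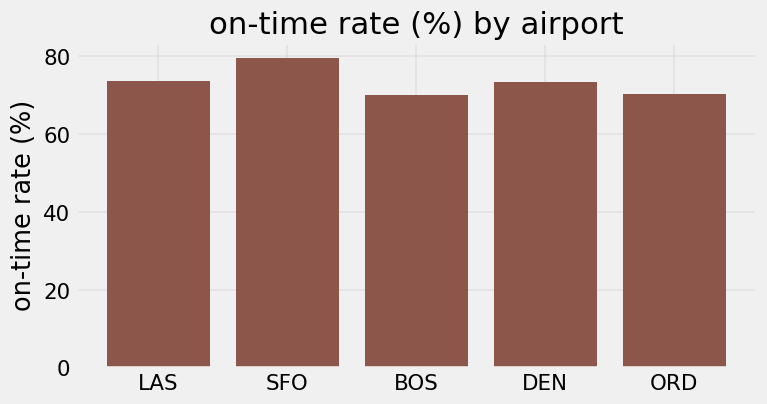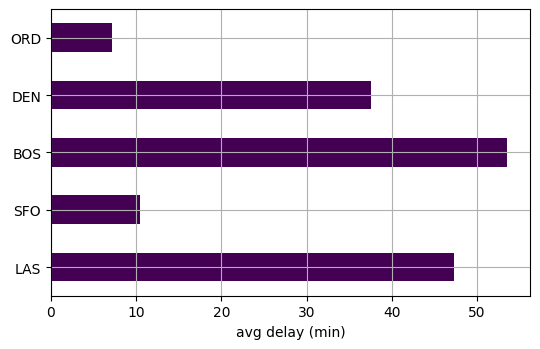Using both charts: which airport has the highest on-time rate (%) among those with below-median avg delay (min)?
SFO

Chart 2 median avg delay (min) ≈ 40; below-median airports: SFO, ORD. Among those, SFO has the highest on-time rate (%) (≈ 80).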